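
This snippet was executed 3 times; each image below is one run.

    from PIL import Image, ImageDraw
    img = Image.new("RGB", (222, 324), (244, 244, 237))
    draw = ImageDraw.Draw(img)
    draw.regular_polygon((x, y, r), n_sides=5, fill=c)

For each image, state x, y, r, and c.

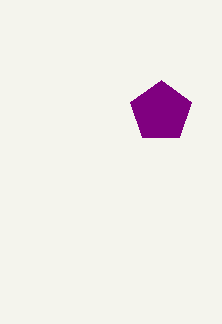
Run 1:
x = 161
y = 112
r = 32
c = 'purple'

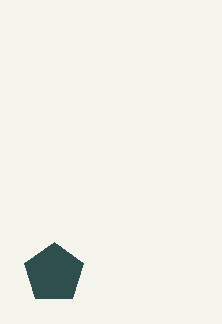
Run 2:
x = 54; y = 273; r = 31; c = 'darkslategray'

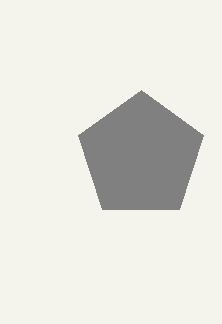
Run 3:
x = 141, y = 156, r = 66, c = 'gray'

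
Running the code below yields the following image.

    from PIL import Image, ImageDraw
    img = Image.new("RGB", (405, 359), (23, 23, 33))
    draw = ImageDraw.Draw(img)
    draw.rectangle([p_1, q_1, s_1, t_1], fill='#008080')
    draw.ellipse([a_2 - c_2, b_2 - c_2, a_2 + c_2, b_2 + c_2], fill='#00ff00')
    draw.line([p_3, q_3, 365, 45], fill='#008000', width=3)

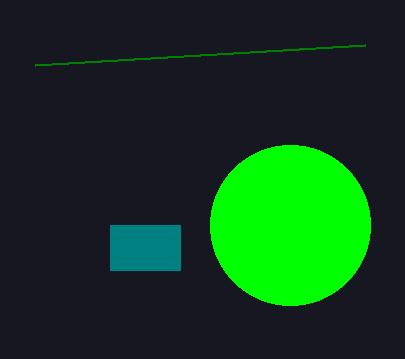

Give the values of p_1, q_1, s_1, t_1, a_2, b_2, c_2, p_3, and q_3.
p_1 = 110; q_1 = 225; s_1 = 180; t_1 = 270; a_2 = 290; b_2 = 225; c_2 = 80; p_3 = 35; q_3 = 65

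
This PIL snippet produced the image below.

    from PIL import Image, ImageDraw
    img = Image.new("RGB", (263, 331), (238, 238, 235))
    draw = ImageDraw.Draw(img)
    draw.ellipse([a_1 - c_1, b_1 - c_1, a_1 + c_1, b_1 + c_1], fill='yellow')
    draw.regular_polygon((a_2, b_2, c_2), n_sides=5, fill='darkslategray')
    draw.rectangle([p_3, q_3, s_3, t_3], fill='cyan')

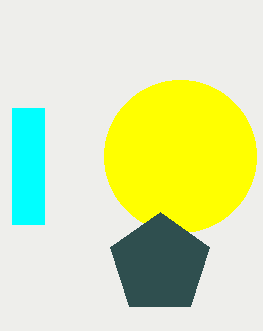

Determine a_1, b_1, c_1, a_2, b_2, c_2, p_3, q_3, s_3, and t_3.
a_1 = 180; b_1 = 156; c_1 = 76; a_2 = 160; b_2 = 264; c_2 = 52; p_3 = 12; q_3 = 108; s_3 = 44; t_3 = 224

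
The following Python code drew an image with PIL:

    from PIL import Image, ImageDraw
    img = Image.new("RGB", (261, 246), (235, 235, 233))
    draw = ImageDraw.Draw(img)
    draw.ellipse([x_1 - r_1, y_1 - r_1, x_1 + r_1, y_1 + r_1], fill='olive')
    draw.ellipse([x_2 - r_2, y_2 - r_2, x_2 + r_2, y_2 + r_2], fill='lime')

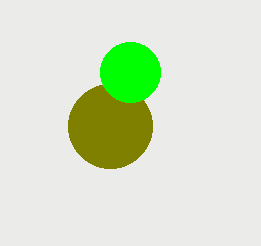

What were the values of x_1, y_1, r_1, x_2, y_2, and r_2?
x_1 = 110
y_1 = 126
r_1 = 42
x_2 = 130
y_2 = 72
r_2 = 30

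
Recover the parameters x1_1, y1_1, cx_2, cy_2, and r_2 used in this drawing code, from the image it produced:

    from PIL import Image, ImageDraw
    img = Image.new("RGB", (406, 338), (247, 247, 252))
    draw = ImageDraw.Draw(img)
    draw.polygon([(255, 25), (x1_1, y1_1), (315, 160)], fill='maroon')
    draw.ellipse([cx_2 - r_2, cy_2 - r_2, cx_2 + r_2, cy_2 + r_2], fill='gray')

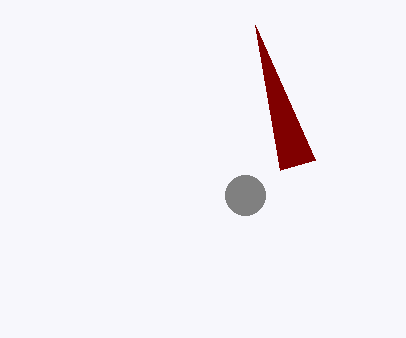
x1_1 = 280, y1_1 = 170, cx_2 = 245, cy_2 = 195, r_2 = 20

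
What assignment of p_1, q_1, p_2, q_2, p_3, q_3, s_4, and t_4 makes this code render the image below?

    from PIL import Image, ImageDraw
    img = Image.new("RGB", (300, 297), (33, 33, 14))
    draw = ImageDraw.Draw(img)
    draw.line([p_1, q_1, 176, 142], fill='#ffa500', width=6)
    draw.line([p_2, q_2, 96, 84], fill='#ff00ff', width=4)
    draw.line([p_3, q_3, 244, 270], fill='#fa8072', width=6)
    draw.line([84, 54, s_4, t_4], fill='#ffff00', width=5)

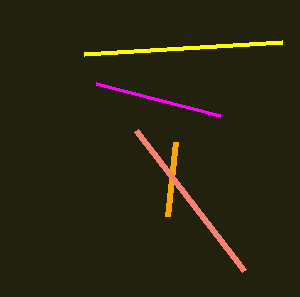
p_1 = 168, q_1 = 216, p_2 = 220, q_2 = 116, p_3 = 136, q_3 = 130, s_4 = 282, t_4 = 42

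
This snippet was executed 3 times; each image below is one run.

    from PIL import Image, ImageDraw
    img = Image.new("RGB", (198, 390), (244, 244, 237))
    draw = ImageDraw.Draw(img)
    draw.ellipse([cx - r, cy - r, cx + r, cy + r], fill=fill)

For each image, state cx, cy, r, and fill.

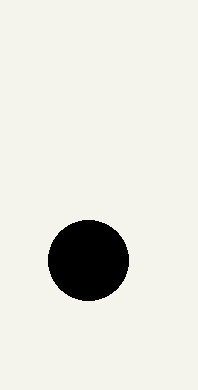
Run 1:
cx = 88
cy = 260
r = 40
fill = 'black'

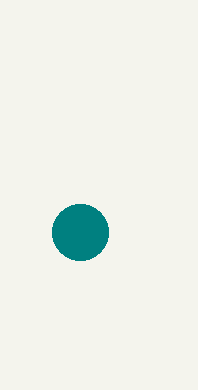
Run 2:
cx = 80, cy = 232, r = 28, fill = 'teal'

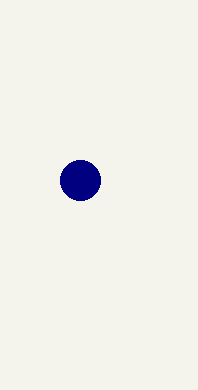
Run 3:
cx = 80; cy = 180; r = 20; fill = 'navy'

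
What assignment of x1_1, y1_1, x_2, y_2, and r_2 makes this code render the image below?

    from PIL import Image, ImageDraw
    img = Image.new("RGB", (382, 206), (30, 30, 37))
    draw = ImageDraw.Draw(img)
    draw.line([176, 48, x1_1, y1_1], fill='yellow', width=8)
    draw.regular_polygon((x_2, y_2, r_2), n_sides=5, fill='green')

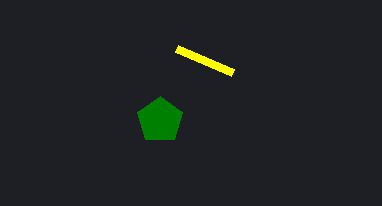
x1_1 = 232; y1_1 = 72; x_2 = 160; y_2 = 120; r_2 = 24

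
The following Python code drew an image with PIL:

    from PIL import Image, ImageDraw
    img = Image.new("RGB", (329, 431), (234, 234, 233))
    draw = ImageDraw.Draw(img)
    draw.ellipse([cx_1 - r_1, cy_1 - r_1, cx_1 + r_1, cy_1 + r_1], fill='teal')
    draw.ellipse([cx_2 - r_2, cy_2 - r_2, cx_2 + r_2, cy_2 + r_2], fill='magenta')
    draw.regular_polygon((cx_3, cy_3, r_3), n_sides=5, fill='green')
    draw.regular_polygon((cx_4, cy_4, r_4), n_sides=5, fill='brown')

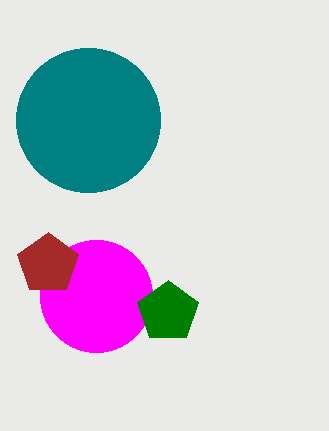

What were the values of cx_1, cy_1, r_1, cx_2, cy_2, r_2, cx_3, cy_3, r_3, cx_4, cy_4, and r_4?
cx_1 = 88
cy_1 = 120
r_1 = 72
cx_2 = 96
cy_2 = 296
r_2 = 56
cx_3 = 168
cy_3 = 312
r_3 = 32
cx_4 = 48
cy_4 = 264
r_4 = 32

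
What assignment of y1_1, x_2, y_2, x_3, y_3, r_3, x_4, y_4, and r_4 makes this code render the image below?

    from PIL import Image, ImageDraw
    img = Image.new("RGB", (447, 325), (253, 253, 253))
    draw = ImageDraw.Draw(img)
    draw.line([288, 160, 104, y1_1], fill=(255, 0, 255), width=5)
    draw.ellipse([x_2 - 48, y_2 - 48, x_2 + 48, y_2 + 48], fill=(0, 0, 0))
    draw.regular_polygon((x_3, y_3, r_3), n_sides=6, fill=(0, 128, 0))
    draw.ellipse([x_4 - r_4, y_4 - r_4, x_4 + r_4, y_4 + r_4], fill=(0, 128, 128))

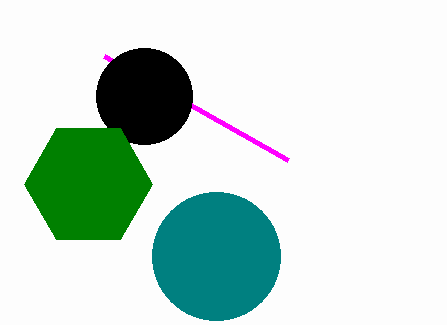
y1_1 = 56; x_2 = 144; y_2 = 96; x_3 = 88; y_3 = 184; r_3 = 64; x_4 = 216; y_4 = 256; r_4 = 64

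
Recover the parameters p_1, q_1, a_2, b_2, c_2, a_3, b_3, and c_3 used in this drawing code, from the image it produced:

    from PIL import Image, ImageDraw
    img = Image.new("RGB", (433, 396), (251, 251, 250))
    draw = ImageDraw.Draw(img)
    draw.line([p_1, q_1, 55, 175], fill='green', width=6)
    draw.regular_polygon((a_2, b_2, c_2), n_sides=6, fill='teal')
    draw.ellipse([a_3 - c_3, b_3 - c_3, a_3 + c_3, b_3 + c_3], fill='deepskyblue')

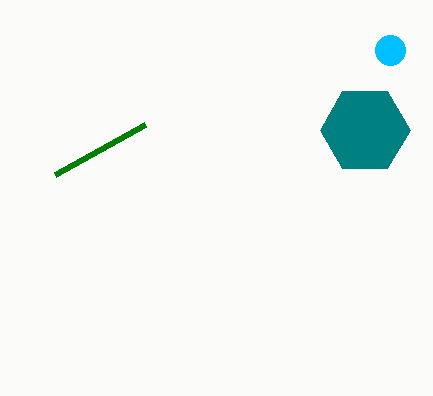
p_1 = 145
q_1 = 125
a_2 = 365
b_2 = 130
c_2 = 45
a_3 = 390
b_3 = 50
c_3 = 15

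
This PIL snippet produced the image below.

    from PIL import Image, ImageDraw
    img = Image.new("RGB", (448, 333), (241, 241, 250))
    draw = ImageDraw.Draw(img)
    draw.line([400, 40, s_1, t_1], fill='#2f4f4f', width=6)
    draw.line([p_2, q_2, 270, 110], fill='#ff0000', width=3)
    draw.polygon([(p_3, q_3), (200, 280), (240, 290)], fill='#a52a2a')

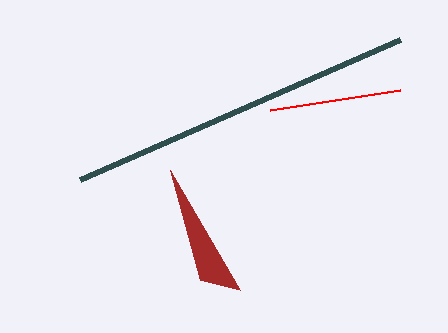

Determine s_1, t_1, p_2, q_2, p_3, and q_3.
s_1 = 80
t_1 = 180
p_2 = 400
q_2 = 90
p_3 = 170
q_3 = 170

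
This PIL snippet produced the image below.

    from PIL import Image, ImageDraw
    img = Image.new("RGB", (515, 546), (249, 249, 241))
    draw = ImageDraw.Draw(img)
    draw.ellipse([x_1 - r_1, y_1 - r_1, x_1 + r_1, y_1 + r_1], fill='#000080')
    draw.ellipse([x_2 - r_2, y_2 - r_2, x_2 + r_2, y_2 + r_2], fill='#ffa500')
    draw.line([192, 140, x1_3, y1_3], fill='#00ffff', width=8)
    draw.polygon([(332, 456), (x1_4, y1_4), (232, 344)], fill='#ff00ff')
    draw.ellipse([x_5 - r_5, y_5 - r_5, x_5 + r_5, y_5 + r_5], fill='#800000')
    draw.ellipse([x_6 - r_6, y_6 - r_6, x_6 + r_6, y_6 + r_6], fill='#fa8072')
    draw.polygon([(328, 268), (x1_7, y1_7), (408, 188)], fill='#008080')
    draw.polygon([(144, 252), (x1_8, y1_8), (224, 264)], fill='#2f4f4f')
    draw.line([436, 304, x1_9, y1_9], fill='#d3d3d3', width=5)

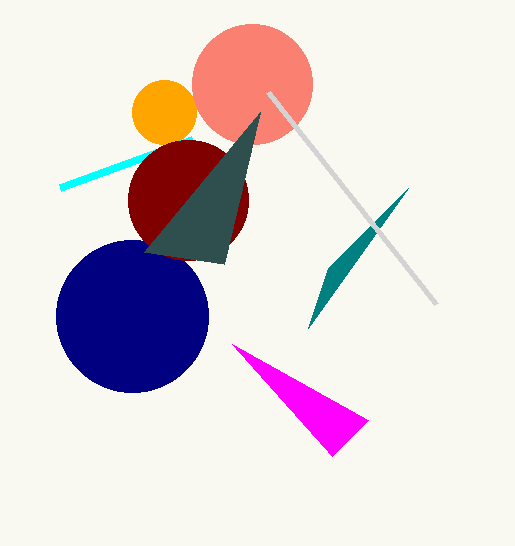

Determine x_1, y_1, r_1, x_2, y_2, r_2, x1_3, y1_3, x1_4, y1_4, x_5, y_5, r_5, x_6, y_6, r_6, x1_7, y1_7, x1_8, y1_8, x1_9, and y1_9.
x_1 = 132; y_1 = 316; r_1 = 76; x_2 = 164; y_2 = 112; r_2 = 32; x1_3 = 60; y1_3 = 188; x1_4 = 368; y1_4 = 420; x_5 = 188; y_5 = 200; r_5 = 60; x_6 = 252; y_6 = 84; r_6 = 60; x1_7 = 308; y1_7 = 328; x1_8 = 260; y1_8 = 112; x1_9 = 268; y1_9 = 92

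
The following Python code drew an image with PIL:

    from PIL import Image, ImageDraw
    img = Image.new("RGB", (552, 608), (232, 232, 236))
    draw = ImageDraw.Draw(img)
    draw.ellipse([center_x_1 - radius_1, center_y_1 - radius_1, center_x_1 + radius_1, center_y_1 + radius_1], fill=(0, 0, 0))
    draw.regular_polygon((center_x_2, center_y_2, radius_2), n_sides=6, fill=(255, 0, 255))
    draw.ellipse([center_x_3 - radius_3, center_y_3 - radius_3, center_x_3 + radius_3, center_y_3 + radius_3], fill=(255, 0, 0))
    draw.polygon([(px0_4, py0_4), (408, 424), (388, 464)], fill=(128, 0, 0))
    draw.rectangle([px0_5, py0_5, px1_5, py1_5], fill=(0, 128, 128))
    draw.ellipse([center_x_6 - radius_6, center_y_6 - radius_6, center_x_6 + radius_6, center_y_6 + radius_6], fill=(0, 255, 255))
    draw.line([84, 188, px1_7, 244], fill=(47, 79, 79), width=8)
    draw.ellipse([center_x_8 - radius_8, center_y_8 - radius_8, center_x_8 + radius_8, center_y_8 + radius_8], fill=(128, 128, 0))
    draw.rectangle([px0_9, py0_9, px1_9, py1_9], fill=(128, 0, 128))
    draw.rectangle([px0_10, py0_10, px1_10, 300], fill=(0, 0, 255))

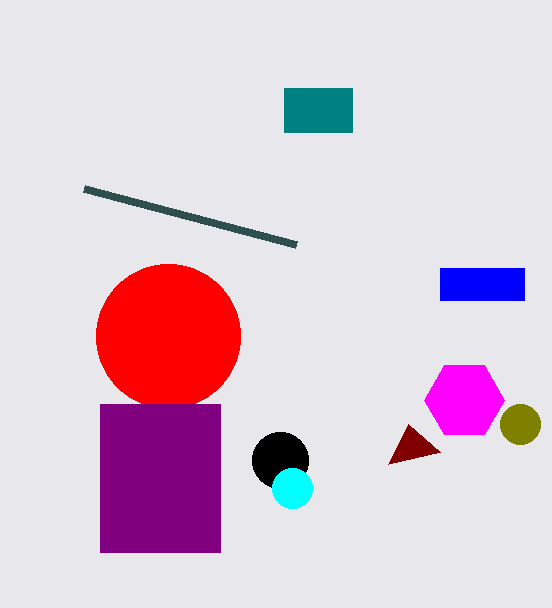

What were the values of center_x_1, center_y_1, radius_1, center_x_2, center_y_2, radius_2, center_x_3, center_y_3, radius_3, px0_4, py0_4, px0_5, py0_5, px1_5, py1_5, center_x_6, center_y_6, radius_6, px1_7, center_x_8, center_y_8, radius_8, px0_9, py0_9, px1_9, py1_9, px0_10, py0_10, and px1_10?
center_x_1 = 280; center_y_1 = 460; radius_1 = 28; center_x_2 = 464; center_y_2 = 400; radius_2 = 40; center_x_3 = 168; center_y_3 = 336; radius_3 = 72; px0_4 = 440; py0_4 = 452; px0_5 = 284; py0_5 = 88; px1_5 = 352; py1_5 = 132; center_x_6 = 292; center_y_6 = 488; radius_6 = 20; px1_7 = 296; center_x_8 = 520; center_y_8 = 424; radius_8 = 20; px0_9 = 100; py0_9 = 404; px1_9 = 220; py1_9 = 552; px0_10 = 440; py0_10 = 268; px1_10 = 524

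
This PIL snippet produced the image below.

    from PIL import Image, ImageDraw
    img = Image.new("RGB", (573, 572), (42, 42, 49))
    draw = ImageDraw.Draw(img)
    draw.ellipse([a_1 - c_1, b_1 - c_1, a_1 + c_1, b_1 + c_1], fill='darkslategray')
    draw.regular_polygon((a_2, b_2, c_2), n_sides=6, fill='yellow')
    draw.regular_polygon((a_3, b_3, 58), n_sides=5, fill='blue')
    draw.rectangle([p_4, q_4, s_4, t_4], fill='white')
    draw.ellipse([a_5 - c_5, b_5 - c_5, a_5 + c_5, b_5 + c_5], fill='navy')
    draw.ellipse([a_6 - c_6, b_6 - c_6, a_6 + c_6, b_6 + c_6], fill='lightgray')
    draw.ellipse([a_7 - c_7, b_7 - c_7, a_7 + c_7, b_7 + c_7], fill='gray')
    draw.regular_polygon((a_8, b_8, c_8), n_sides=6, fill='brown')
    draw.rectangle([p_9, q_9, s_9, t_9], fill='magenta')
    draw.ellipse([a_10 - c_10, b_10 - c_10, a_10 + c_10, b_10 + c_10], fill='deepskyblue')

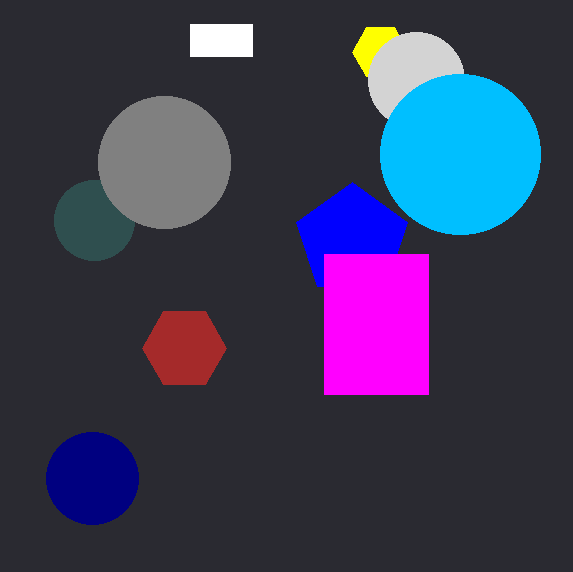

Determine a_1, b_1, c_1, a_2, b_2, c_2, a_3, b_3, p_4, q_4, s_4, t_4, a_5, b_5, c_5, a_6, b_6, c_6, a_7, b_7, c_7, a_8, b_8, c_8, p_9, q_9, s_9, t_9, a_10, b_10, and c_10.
a_1 = 94, b_1 = 220, c_1 = 40, a_2 = 380, b_2 = 52, c_2 = 28, a_3 = 352, b_3 = 240, p_4 = 190, q_4 = 24, s_4 = 252, t_4 = 56, a_5 = 92, b_5 = 478, c_5 = 46, a_6 = 416, b_6 = 80, c_6 = 48, a_7 = 164, b_7 = 162, c_7 = 66, a_8 = 184, b_8 = 348, c_8 = 42, p_9 = 324, q_9 = 254, s_9 = 428, t_9 = 394, a_10 = 460, b_10 = 154, c_10 = 80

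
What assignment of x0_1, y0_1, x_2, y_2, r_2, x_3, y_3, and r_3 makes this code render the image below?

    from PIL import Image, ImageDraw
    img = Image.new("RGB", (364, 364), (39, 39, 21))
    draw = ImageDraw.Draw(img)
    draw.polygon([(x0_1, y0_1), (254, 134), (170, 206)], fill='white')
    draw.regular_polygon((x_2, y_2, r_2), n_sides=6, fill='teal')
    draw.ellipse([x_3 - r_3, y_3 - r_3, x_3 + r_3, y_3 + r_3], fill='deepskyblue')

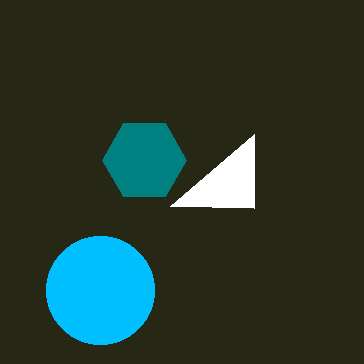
x0_1 = 254
y0_1 = 208
x_2 = 144
y_2 = 160
r_2 = 42
x_3 = 100
y_3 = 290
r_3 = 54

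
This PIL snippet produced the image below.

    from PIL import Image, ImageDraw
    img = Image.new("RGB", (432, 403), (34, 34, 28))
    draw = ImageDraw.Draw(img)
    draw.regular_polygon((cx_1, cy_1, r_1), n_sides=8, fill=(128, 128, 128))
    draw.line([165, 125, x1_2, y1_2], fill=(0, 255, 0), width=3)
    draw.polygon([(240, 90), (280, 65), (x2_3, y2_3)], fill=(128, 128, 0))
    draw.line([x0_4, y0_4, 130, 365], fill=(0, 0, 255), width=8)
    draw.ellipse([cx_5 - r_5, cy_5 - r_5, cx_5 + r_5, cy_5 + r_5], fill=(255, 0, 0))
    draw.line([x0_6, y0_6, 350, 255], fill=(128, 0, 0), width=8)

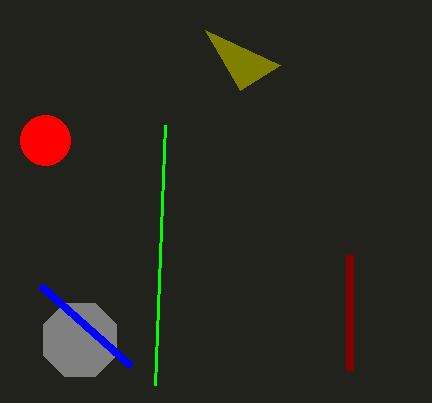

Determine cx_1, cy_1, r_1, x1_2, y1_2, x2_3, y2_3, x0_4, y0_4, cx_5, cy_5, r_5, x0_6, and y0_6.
cx_1 = 80; cy_1 = 340; r_1 = 40; x1_2 = 155; y1_2 = 385; x2_3 = 205; y2_3 = 30; x0_4 = 40; y0_4 = 285; cx_5 = 45; cy_5 = 140; r_5 = 25; x0_6 = 350; y0_6 = 370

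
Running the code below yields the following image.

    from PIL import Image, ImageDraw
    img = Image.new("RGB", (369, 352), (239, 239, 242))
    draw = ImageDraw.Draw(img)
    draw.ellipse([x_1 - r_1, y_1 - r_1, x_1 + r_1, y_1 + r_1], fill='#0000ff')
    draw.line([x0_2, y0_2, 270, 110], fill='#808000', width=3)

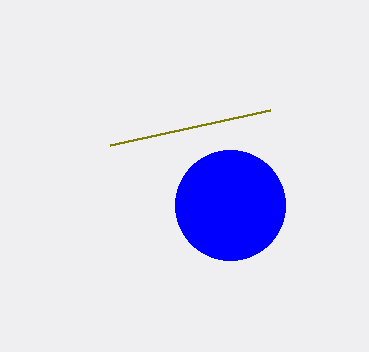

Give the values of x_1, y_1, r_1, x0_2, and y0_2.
x_1 = 230
y_1 = 205
r_1 = 55
x0_2 = 110
y0_2 = 145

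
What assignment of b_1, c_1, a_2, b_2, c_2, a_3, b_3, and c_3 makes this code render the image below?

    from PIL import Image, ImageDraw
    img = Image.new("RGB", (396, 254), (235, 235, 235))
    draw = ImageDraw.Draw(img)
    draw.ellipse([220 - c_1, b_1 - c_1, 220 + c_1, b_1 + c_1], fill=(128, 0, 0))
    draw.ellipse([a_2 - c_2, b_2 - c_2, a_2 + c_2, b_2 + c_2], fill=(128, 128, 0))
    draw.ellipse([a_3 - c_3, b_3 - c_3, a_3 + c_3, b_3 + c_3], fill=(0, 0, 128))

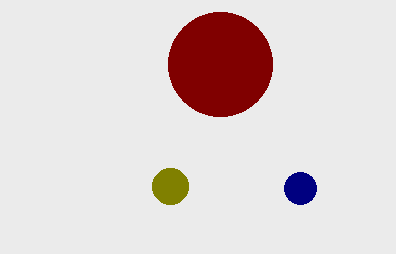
b_1 = 64, c_1 = 52, a_2 = 170, b_2 = 186, c_2 = 18, a_3 = 300, b_3 = 188, c_3 = 16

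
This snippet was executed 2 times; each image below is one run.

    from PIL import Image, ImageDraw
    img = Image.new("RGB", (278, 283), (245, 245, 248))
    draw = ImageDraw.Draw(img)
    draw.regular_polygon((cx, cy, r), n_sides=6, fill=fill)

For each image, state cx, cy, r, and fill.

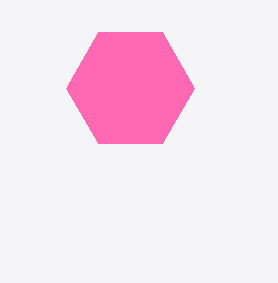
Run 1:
cx = 130, cy = 88, r = 64, fill = 'hotpink'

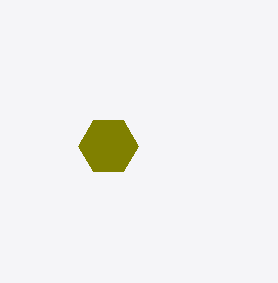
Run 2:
cx = 108; cy = 146; r = 30; fill = 'olive'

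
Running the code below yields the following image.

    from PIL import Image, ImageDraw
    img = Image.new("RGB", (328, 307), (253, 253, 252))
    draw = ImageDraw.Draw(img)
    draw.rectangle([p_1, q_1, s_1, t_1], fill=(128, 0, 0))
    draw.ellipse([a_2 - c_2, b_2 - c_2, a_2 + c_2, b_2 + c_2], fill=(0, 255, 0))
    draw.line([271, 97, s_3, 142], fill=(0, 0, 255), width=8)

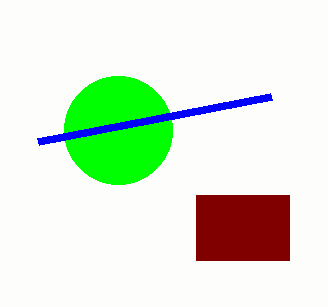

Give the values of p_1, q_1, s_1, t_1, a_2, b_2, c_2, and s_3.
p_1 = 196
q_1 = 195
s_1 = 289
t_1 = 260
a_2 = 118
b_2 = 130
c_2 = 54
s_3 = 38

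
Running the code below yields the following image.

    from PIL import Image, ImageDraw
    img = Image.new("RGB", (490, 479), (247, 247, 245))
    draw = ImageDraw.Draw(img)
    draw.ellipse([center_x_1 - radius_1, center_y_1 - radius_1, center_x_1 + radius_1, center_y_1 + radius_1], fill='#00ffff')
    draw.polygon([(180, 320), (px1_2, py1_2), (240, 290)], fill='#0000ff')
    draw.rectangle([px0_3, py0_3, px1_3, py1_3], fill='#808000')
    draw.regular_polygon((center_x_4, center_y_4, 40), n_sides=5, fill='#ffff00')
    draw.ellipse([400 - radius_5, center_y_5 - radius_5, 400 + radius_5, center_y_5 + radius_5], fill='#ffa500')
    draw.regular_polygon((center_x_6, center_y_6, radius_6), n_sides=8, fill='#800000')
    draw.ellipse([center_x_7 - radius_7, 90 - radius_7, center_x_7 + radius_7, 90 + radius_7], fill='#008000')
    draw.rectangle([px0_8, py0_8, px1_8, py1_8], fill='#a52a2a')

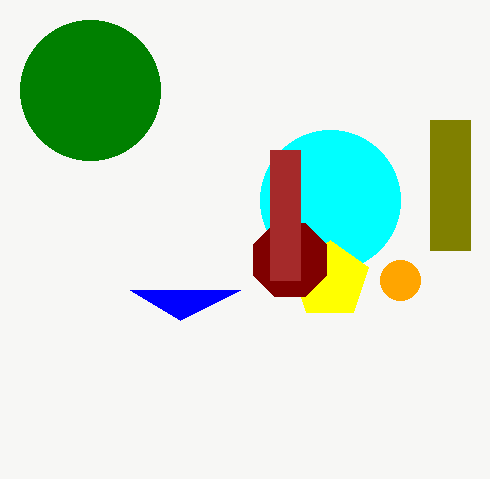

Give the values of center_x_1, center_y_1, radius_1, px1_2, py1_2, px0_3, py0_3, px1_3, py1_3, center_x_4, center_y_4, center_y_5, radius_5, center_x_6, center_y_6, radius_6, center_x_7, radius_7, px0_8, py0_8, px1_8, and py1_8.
center_x_1 = 330; center_y_1 = 200; radius_1 = 70; px1_2 = 130; py1_2 = 290; px0_3 = 430; py0_3 = 120; px1_3 = 470; py1_3 = 250; center_x_4 = 330; center_y_4 = 280; center_y_5 = 280; radius_5 = 20; center_x_6 = 290; center_y_6 = 260; radius_6 = 40; center_x_7 = 90; radius_7 = 70; px0_8 = 270; py0_8 = 150; px1_8 = 300; py1_8 = 280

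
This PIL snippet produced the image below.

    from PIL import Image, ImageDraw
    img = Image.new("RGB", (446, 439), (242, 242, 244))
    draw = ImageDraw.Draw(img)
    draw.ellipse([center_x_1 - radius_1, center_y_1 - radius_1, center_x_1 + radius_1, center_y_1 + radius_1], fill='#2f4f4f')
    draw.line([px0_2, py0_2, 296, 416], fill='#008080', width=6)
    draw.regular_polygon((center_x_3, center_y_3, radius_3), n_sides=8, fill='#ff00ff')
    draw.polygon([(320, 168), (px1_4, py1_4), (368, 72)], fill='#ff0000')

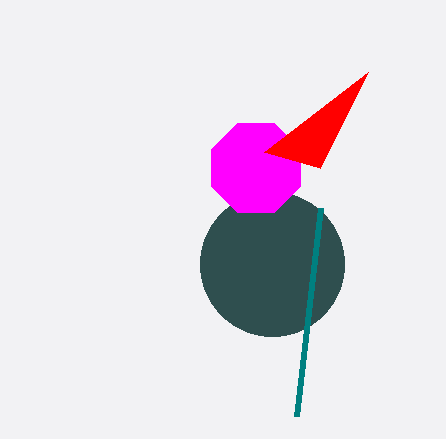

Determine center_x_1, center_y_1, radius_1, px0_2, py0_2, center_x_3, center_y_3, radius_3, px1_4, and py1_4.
center_x_1 = 272
center_y_1 = 264
radius_1 = 72
px0_2 = 320
py0_2 = 208
center_x_3 = 256
center_y_3 = 168
radius_3 = 48
px1_4 = 264
py1_4 = 152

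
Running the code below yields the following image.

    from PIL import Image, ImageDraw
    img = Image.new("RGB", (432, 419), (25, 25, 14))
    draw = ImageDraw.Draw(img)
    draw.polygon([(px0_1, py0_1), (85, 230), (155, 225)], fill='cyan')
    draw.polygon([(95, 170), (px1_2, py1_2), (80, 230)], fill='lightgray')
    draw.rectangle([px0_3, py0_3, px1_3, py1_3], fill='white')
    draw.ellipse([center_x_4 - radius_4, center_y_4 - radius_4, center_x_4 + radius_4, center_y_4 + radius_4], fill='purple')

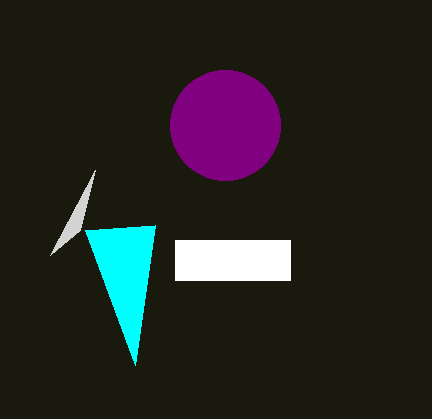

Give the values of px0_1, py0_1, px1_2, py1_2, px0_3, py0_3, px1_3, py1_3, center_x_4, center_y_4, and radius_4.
px0_1 = 135, py0_1 = 365, px1_2 = 50, py1_2 = 255, px0_3 = 175, py0_3 = 240, px1_3 = 290, py1_3 = 280, center_x_4 = 225, center_y_4 = 125, radius_4 = 55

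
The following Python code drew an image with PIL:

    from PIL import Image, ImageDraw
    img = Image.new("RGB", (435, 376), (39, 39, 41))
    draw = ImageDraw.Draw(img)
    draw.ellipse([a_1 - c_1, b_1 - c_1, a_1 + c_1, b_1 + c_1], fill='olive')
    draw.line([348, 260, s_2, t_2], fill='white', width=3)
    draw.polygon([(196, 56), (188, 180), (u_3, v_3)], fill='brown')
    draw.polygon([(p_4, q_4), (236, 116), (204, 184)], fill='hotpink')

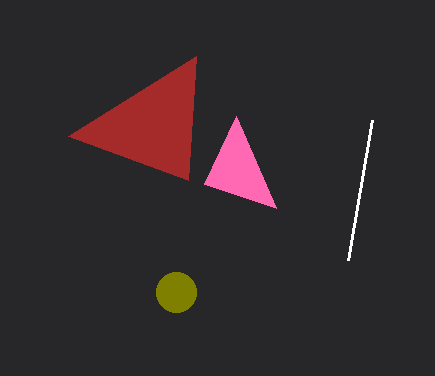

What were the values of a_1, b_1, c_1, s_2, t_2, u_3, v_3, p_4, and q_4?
a_1 = 176; b_1 = 292; c_1 = 20; s_2 = 372; t_2 = 120; u_3 = 68; v_3 = 136; p_4 = 276; q_4 = 208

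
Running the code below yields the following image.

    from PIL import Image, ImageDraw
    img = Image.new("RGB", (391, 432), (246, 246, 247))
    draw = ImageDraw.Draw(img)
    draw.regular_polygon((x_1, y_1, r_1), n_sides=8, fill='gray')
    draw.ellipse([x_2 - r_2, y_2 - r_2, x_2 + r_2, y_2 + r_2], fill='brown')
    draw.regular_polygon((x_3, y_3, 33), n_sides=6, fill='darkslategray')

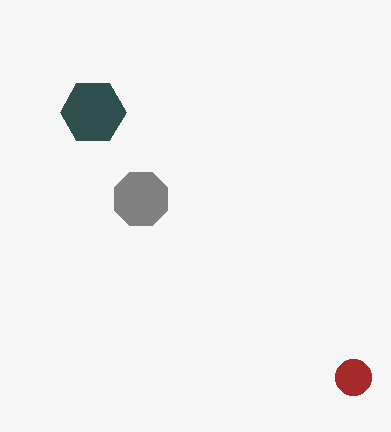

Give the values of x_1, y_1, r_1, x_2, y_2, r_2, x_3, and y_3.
x_1 = 141; y_1 = 199; r_1 = 29; x_2 = 353; y_2 = 377; r_2 = 18; x_3 = 93; y_3 = 112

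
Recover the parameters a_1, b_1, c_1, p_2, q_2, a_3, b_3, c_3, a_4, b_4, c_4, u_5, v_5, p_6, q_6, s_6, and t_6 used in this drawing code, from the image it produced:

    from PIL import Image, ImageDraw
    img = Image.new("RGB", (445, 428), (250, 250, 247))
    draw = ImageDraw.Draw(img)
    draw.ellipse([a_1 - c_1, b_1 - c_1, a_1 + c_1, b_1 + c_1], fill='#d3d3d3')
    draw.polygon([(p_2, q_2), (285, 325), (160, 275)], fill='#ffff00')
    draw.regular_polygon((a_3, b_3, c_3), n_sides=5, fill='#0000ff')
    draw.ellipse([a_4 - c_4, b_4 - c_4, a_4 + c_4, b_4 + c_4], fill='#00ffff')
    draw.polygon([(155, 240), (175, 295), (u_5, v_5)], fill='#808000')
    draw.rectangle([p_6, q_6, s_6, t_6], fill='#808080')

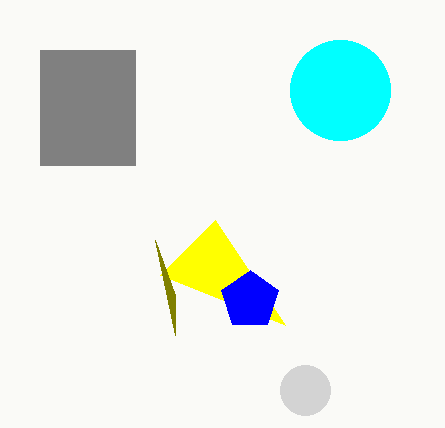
a_1 = 305
b_1 = 390
c_1 = 25
p_2 = 215
q_2 = 220
a_3 = 250
b_3 = 300
c_3 = 30
a_4 = 340
b_4 = 90
c_4 = 50
u_5 = 175
v_5 = 335
p_6 = 40
q_6 = 50
s_6 = 135
t_6 = 165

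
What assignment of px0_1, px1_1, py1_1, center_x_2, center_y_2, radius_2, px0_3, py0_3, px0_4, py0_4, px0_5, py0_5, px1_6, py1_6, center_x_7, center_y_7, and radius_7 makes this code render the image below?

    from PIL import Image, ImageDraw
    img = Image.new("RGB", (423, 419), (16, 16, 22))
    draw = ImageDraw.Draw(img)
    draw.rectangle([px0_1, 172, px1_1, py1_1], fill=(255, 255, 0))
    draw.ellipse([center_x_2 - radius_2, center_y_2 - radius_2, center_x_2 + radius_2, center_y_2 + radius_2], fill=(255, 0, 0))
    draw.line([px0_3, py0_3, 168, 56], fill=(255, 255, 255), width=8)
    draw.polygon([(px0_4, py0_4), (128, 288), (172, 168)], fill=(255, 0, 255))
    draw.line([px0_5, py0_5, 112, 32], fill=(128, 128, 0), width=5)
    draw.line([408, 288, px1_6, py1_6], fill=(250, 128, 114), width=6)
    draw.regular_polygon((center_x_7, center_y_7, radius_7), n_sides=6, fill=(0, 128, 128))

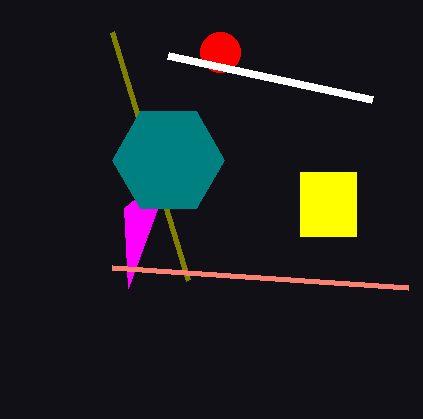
px0_1 = 300; px1_1 = 356; py1_1 = 236; center_x_2 = 220; center_y_2 = 52; radius_2 = 20; px0_3 = 372; py0_3 = 100; px0_4 = 124; py0_4 = 208; px0_5 = 188; py0_5 = 280; px1_6 = 112; py1_6 = 268; center_x_7 = 168; center_y_7 = 160; radius_7 = 56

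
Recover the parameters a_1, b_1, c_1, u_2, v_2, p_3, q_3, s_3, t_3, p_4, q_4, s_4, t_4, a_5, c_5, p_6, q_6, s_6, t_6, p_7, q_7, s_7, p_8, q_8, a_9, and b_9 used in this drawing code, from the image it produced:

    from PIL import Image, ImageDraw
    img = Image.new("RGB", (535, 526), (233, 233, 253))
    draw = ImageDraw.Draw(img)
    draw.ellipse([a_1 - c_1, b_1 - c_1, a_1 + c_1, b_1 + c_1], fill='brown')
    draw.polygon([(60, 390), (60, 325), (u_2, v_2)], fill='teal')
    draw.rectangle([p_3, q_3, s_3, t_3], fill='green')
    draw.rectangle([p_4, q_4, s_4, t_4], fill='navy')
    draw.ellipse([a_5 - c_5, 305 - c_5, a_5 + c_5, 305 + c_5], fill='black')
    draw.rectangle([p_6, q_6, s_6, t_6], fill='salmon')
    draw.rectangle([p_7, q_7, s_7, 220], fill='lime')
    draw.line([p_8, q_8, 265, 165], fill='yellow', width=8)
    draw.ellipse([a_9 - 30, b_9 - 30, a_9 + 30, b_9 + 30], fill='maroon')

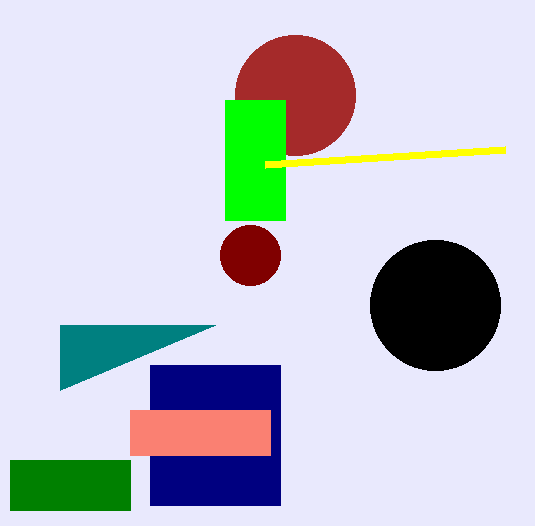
a_1 = 295, b_1 = 95, c_1 = 60, u_2 = 215, v_2 = 325, p_3 = 10, q_3 = 460, s_3 = 130, t_3 = 510, p_4 = 150, q_4 = 365, s_4 = 280, t_4 = 505, a_5 = 435, c_5 = 65, p_6 = 130, q_6 = 410, s_6 = 270, t_6 = 455, p_7 = 225, q_7 = 100, s_7 = 285, p_8 = 505, q_8 = 150, a_9 = 250, b_9 = 255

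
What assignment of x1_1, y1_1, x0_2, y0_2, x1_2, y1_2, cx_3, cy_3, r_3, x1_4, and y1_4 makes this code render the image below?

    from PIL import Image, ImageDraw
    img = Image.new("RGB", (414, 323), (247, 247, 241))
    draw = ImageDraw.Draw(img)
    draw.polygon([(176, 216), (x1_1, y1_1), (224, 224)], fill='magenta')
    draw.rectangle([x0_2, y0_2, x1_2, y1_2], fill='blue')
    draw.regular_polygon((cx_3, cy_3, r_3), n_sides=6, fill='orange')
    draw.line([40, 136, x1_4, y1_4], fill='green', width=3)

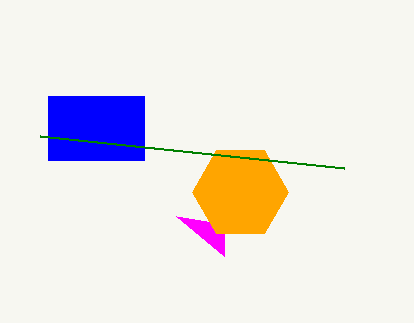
x1_1 = 224; y1_1 = 256; x0_2 = 48; y0_2 = 96; x1_2 = 144; y1_2 = 160; cx_3 = 240; cy_3 = 192; r_3 = 48; x1_4 = 344; y1_4 = 168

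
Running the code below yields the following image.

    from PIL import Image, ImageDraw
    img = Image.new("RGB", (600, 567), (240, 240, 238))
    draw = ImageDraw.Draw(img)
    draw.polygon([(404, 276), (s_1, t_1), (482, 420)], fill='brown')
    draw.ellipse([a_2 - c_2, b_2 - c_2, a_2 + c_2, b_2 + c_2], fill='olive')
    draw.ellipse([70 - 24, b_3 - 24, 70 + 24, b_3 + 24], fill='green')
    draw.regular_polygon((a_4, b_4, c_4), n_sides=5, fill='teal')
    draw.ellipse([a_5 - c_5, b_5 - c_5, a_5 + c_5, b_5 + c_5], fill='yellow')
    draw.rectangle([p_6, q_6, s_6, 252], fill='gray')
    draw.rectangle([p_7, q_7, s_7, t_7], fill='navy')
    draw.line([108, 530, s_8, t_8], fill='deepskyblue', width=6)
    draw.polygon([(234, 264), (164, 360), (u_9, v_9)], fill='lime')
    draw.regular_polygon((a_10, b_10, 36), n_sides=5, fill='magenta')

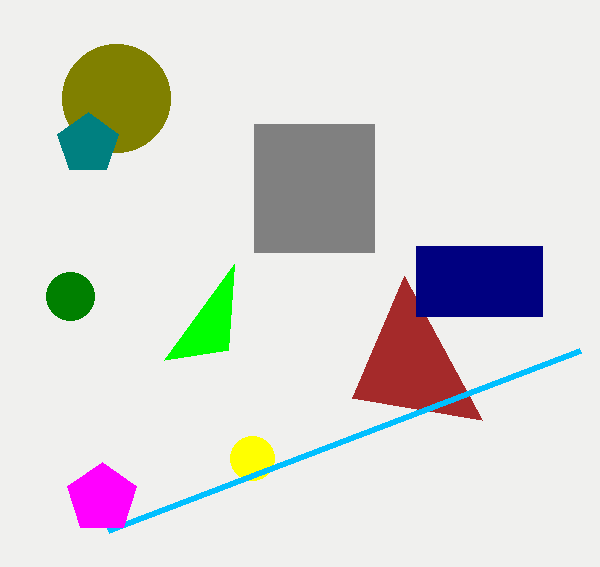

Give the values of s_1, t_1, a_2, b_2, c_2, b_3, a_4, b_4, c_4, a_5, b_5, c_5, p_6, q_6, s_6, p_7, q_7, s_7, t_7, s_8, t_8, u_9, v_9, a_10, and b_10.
s_1 = 352; t_1 = 398; a_2 = 116; b_2 = 98; c_2 = 54; b_3 = 296; a_4 = 88; b_4 = 144; c_4 = 32; a_5 = 252; b_5 = 458; c_5 = 22; p_6 = 254; q_6 = 124; s_6 = 374; p_7 = 416; q_7 = 246; s_7 = 542; t_7 = 316; s_8 = 580; t_8 = 350; u_9 = 228; v_9 = 350; a_10 = 102; b_10 = 498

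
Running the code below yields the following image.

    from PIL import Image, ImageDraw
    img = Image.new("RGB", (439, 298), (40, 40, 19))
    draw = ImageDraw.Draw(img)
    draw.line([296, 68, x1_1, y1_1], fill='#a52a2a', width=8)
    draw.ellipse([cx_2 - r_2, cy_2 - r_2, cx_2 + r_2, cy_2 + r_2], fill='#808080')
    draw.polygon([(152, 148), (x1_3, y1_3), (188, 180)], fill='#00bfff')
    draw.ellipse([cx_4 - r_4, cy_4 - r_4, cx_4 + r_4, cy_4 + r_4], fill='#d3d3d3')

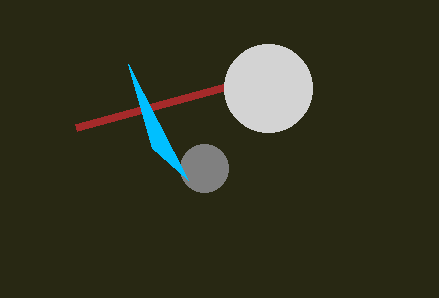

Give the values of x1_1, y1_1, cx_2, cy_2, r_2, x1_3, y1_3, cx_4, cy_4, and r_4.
x1_1 = 76, y1_1 = 128, cx_2 = 204, cy_2 = 168, r_2 = 24, x1_3 = 128, y1_3 = 64, cx_4 = 268, cy_4 = 88, r_4 = 44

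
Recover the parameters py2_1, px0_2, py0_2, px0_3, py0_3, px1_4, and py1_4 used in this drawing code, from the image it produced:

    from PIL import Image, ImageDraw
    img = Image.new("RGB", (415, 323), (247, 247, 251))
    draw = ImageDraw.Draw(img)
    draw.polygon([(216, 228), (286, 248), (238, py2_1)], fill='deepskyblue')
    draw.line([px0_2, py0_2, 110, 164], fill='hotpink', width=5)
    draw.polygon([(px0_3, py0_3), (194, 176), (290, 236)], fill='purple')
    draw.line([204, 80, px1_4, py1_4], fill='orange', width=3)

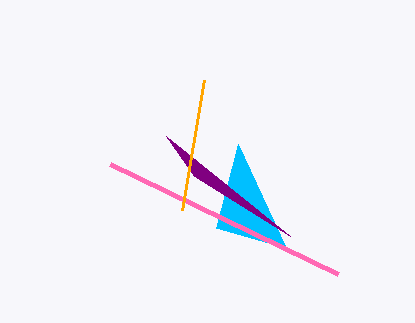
py2_1 = 144, px0_2 = 338, py0_2 = 274, px0_3 = 166, py0_3 = 136, px1_4 = 182, py1_4 = 210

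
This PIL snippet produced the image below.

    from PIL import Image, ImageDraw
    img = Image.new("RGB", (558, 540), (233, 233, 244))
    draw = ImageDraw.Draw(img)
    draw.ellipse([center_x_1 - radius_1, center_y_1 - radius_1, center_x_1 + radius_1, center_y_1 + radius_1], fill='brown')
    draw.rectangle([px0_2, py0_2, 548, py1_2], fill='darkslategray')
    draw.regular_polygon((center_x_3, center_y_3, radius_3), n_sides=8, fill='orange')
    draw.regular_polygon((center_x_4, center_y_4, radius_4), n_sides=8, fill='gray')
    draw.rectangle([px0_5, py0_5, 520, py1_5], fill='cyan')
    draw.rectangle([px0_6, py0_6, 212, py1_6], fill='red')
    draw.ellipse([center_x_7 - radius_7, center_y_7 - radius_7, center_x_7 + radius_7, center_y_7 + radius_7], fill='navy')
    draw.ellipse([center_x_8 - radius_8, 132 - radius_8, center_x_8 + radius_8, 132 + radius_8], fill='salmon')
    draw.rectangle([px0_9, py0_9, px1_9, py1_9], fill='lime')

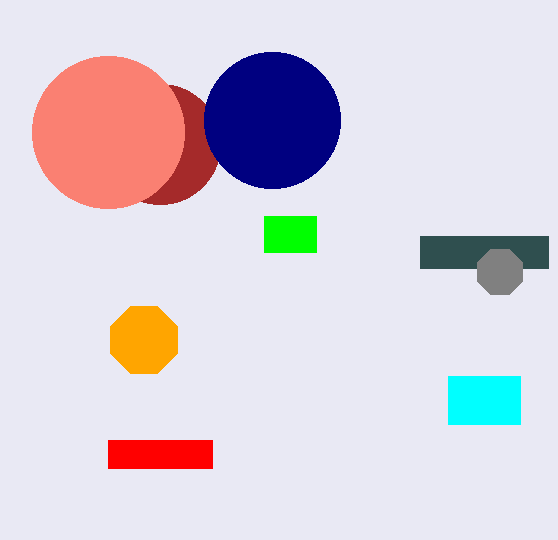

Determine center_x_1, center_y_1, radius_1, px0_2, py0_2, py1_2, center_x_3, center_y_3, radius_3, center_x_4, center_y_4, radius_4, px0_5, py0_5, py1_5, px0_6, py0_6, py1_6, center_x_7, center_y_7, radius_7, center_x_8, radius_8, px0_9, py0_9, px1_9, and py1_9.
center_x_1 = 160; center_y_1 = 144; radius_1 = 60; px0_2 = 420; py0_2 = 236; py1_2 = 268; center_x_3 = 144; center_y_3 = 340; radius_3 = 36; center_x_4 = 500; center_y_4 = 272; radius_4 = 24; px0_5 = 448; py0_5 = 376; py1_5 = 424; px0_6 = 108; py0_6 = 440; py1_6 = 468; center_x_7 = 272; center_y_7 = 120; radius_7 = 68; center_x_8 = 108; radius_8 = 76; px0_9 = 264; py0_9 = 216; px1_9 = 316; py1_9 = 252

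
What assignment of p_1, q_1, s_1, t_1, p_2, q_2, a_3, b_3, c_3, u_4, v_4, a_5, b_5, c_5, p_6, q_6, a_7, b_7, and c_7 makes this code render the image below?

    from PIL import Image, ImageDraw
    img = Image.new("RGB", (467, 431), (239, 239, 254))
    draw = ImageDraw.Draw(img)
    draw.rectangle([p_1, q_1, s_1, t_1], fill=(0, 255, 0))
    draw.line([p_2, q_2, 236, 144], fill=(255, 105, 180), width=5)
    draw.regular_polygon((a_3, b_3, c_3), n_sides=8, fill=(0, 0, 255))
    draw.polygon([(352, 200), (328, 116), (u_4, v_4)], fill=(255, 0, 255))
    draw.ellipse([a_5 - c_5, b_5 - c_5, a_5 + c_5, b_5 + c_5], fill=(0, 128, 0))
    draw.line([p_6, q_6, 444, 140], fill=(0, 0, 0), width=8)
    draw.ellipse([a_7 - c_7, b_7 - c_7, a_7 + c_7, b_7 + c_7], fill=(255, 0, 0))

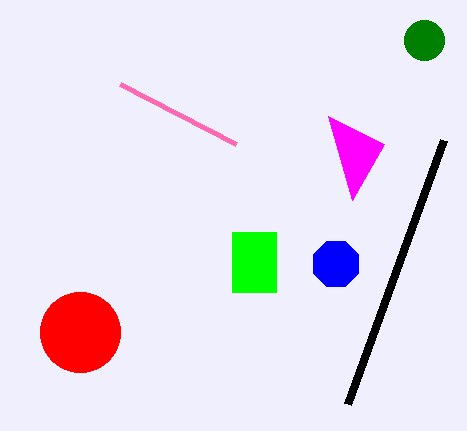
p_1 = 232
q_1 = 232
s_1 = 276
t_1 = 292
p_2 = 120
q_2 = 84
a_3 = 336
b_3 = 264
c_3 = 24
u_4 = 384
v_4 = 144
a_5 = 424
b_5 = 40
c_5 = 20
p_6 = 348
q_6 = 404
a_7 = 80
b_7 = 332
c_7 = 40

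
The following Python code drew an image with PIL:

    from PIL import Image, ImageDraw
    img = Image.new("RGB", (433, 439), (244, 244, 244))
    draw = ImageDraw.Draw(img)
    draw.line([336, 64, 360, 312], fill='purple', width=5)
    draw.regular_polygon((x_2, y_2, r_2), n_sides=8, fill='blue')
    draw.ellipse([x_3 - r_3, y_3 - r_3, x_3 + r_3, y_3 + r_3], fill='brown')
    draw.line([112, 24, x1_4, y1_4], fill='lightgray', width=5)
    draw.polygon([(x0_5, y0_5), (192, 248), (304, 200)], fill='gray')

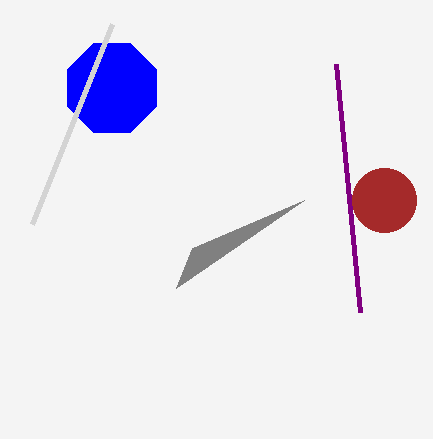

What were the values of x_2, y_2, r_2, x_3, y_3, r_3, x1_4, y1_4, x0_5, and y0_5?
x_2 = 112; y_2 = 88; r_2 = 48; x_3 = 384; y_3 = 200; r_3 = 32; x1_4 = 32; y1_4 = 224; x0_5 = 176; y0_5 = 288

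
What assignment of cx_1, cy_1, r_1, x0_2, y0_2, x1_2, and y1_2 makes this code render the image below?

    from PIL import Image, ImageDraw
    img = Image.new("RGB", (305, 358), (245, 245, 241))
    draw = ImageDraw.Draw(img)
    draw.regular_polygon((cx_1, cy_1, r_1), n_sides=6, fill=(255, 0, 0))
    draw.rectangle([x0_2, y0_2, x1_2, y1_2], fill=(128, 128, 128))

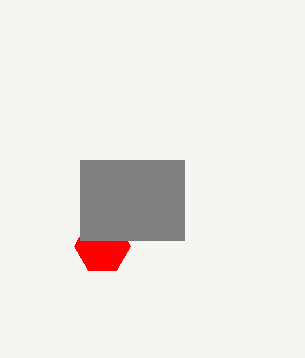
cx_1 = 102, cy_1 = 246, r_1 = 28, x0_2 = 80, y0_2 = 160, x1_2 = 184, y1_2 = 240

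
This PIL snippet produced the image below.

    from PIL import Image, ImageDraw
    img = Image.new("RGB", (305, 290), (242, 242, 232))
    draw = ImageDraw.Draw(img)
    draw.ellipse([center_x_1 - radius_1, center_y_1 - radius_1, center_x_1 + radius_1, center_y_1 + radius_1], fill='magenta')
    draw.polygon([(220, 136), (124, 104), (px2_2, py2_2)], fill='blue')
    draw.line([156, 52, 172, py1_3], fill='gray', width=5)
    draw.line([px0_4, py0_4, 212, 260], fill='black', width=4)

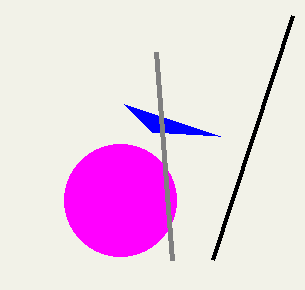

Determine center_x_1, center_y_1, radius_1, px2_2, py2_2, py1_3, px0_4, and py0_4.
center_x_1 = 120; center_y_1 = 200; radius_1 = 56; px2_2 = 152; py2_2 = 132; py1_3 = 260; px0_4 = 292; py0_4 = 16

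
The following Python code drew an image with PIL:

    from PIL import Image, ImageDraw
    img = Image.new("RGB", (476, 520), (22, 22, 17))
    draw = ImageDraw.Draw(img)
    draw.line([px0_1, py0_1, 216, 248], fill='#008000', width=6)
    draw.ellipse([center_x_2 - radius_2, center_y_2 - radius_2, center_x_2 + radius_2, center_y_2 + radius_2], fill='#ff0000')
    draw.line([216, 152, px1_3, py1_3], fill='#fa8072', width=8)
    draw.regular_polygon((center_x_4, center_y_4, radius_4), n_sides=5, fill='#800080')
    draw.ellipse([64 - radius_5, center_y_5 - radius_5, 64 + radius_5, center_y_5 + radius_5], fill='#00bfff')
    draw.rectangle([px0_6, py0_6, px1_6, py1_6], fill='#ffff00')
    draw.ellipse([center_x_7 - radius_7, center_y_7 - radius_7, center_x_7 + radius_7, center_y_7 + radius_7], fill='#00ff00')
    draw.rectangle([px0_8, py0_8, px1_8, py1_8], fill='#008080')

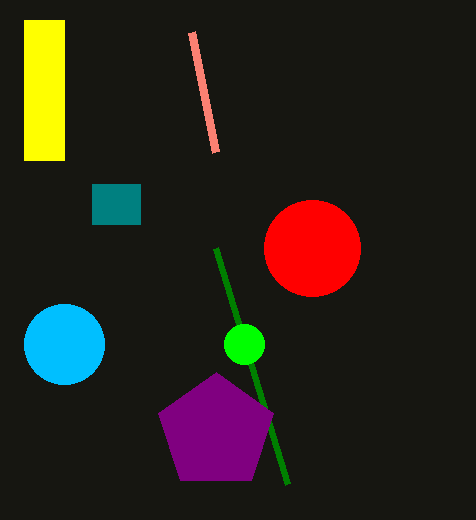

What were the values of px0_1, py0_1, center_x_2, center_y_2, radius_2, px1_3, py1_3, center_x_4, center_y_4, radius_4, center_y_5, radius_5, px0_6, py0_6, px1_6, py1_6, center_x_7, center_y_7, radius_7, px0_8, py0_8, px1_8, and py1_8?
px0_1 = 288, py0_1 = 484, center_x_2 = 312, center_y_2 = 248, radius_2 = 48, px1_3 = 192, py1_3 = 32, center_x_4 = 216, center_y_4 = 432, radius_4 = 60, center_y_5 = 344, radius_5 = 40, px0_6 = 24, py0_6 = 20, px1_6 = 64, py1_6 = 160, center_x_7 = 244, center_y_7 = 344, radius_7 = 20, px0_8 = 92, py0_8 = 184, px1_8 = 140, py1_8 = 224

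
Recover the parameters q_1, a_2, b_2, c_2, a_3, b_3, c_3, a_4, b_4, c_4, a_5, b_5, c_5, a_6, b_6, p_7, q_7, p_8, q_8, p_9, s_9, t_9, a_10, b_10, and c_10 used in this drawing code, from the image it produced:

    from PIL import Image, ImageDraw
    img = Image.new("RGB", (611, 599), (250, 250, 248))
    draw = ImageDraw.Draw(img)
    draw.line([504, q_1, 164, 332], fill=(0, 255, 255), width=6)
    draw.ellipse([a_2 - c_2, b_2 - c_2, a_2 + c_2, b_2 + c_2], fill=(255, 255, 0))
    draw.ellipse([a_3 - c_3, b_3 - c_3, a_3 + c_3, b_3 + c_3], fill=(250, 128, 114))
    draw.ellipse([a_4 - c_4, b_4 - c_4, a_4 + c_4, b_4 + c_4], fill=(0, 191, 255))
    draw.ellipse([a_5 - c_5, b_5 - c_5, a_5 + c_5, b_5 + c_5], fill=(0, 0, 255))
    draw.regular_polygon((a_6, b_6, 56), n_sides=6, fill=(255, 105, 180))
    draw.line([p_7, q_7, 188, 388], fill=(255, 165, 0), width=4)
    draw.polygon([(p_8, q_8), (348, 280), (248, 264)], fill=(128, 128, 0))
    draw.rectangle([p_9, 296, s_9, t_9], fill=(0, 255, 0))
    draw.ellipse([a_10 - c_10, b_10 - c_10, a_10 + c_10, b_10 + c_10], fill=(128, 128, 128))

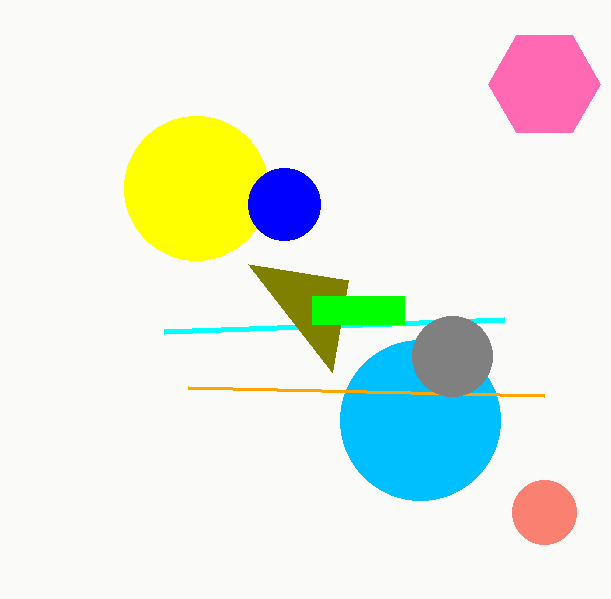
q_1 = 320, a_2 = 196, b_2 = 188, c_2 = 72, a_3 = 544, b_3 = 512, c_3 = 32, a_4 = 420, b_4 = 420, c_4 = 80, a_5 = 284, b_5 = 204, c_5 = 36, a_6 = 544, b_6 = 84, p_7 = 544, q_7 = 396, p_8 = 332, q_8 = 372, p_9 = 312, s_9 = 404, t_9 = 324, a_10 = 452, b_10 = 356, c_10 = 40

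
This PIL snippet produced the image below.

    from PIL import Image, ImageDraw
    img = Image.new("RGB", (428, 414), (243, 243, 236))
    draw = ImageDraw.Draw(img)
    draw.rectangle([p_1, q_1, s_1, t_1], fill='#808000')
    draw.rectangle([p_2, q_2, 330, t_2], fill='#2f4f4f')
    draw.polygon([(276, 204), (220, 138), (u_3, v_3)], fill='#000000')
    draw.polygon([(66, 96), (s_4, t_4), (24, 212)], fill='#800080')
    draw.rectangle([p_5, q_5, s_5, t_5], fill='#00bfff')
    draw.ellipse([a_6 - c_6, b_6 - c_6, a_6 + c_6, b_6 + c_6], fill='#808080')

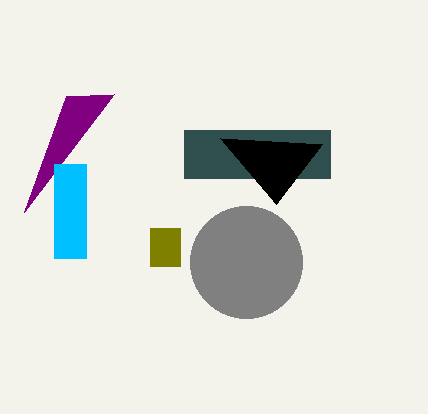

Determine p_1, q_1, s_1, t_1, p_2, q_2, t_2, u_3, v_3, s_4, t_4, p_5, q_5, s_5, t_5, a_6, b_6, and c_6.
p_1 = 150
q_1 = 228
s_1 = 180
t_1 = 266
p_2 = 184
q_2 = 130
t_2 = 178
u_3 = 322
v_3 = 144
s_4 = 114
t_4 = 94
p_5 = 54
q_5 = 164
s_5 = 86
t_5 = 258
a_6 = 246
b_6 = 262
c_6 = 56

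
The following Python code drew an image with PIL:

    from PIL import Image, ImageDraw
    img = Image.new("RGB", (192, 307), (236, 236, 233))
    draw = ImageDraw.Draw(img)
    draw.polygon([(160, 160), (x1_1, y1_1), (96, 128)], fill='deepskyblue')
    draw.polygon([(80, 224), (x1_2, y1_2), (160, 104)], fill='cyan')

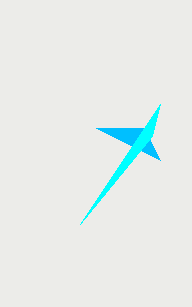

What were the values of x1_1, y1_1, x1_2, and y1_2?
x1_1 = 144; y1_1 = 128; x1_2 = 152; y1_2 = 136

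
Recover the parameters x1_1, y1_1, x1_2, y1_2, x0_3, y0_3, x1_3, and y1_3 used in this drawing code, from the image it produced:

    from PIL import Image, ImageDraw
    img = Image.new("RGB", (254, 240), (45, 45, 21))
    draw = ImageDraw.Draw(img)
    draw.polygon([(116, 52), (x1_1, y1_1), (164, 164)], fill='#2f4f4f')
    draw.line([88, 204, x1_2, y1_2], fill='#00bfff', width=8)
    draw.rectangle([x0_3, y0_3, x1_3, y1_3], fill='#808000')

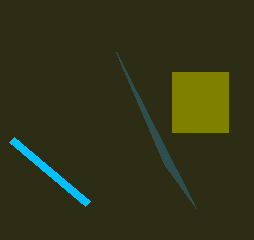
x1_1 = 196, y1_1 = 208, x1_2 = 12, y1_2 = 140, x0_3 = 172, y0_3 = 72, x1_3 = 228, y1_3 = 132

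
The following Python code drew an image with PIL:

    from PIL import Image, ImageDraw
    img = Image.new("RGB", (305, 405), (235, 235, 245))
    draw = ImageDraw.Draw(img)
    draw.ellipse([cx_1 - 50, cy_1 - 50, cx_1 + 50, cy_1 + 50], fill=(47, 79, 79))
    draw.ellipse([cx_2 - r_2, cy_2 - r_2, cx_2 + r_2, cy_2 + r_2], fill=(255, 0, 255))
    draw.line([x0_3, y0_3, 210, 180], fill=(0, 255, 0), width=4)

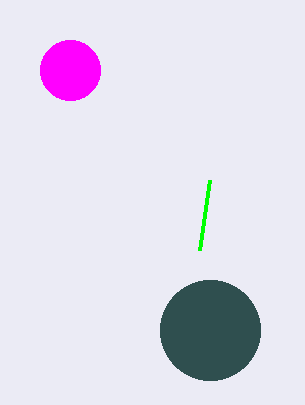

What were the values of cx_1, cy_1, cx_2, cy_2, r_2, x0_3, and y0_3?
cx_1 = 210, cy_1 = 330, cx_2 = 70, cy_2 = 70, r_2 = 30, x0_3 = 200, y0_3 = 250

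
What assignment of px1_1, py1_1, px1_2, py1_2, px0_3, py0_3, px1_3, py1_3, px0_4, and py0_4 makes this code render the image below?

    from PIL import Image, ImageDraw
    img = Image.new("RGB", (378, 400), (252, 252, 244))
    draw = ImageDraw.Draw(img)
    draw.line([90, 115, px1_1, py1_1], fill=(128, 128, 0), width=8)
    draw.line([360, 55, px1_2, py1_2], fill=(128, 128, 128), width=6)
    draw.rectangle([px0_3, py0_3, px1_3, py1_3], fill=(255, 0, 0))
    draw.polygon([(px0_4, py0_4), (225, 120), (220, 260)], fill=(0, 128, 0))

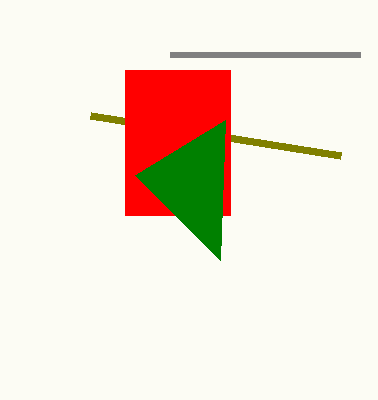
px1_1 = 340, py1_1 = 155, px1_2 = 170, py1_2 = 55, px0_3 = 125, py0_3 = 70, px1_3 = 230, py1_3 = 215, px0_4 = 135, py0_4 = 175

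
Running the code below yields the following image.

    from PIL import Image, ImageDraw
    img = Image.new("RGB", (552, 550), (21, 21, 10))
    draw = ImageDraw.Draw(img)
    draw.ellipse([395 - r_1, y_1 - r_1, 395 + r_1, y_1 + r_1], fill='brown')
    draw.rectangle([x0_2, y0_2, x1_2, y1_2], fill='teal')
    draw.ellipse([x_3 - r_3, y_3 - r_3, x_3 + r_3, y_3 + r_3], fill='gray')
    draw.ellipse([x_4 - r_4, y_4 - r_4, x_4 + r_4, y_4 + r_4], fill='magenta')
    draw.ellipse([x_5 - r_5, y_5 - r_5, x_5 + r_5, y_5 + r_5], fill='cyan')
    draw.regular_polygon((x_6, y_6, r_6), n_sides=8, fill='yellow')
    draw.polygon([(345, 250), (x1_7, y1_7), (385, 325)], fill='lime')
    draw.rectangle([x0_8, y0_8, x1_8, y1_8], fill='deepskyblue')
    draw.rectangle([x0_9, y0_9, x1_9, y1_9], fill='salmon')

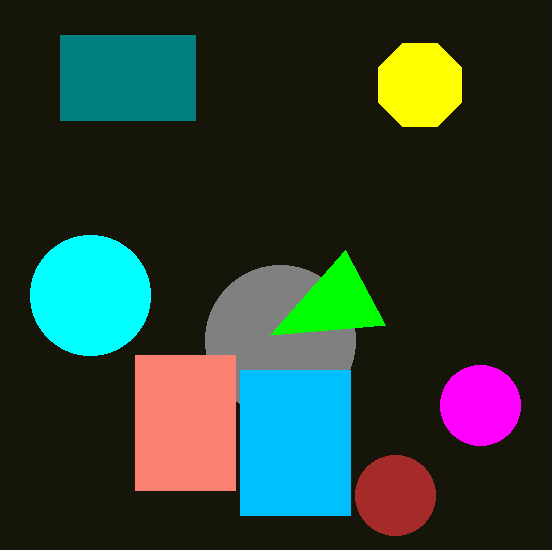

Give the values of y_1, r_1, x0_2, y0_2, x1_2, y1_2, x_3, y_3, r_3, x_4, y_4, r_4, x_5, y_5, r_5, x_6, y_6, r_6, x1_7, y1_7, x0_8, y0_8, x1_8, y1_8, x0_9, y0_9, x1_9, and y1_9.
y_1 = 495, r_1 = 40, x0_2 = 60, y0_2 = 35, x1_2 = 195, y1_2 = 120, x_3 = 280, y_3 = 340, r_3 = 75, x_4 = 480, y_4 = 405, r_4 = 40, x_5 = 90, y_5 = 295, r_5 = 60, x_6 = 420, y_6 = 85, r_6 = 45, x1_7 = 270, y1_7 = 335, x0_8 = 240, y0_8 = 370, x1_8 = 350, y1_8 = 515, x0_9 = 135, y0_9 = 355, x1_9 = 235, y1_9 = 490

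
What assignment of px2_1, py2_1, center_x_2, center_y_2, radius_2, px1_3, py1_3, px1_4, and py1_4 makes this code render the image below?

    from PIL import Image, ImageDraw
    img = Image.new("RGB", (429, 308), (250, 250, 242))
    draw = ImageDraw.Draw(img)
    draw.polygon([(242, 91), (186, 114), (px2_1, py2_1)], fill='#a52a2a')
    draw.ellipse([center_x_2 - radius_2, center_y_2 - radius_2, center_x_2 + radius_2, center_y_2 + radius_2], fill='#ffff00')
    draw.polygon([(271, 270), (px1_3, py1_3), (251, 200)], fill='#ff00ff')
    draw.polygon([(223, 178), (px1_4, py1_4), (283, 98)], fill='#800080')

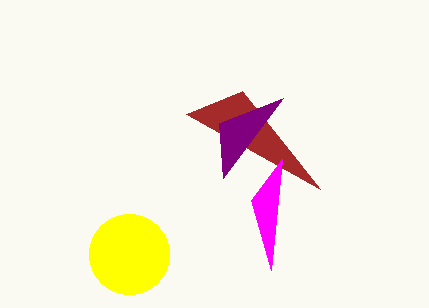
px2_1 = 320
py2_1 = 189
center_x_2 = 129
center_y_2 = 254
radius_2 = 40
px1_3 = 282
py1_3 = 159
px1_4 = 219
py1_4 = 123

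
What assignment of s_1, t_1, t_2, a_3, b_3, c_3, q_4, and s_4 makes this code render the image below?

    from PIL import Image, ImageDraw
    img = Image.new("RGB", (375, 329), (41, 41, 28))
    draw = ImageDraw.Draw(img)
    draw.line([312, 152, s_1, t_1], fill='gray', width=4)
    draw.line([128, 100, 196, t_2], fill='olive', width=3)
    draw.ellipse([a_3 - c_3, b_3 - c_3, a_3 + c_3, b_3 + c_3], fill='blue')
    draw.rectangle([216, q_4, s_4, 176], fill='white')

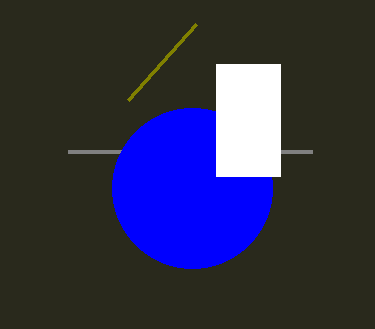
s_1 = 68; t_1 = 152; t_2 = 24; a_3 = 192; b_3 = 188; c_3 = 80; q_4 = 64; s_4 = 280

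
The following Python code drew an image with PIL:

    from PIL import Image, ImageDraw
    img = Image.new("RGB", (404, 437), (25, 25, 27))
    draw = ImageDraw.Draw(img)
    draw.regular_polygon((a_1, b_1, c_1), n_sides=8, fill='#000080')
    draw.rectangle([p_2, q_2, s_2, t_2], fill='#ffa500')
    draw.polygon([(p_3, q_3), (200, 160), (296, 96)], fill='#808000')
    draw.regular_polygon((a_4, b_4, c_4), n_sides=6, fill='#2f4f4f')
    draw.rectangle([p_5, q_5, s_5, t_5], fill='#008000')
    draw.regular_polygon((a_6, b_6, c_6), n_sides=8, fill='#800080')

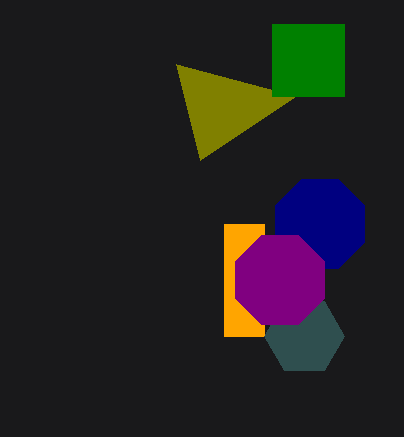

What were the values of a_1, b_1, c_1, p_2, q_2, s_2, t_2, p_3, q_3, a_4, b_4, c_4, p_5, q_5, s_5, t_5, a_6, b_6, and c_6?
a_1 = 320, b_1 = 224, c_1 = 48, p_2 = 224, q_2 = 224, s_2 = 264, t_2 = 336, p_3 = 176, q_3 = 64, a_4 = 304, b_4 = 336, c_4 = 40, p_5 = 272, q_5 = 24, s_5 = 344, t_5 = 96, a_6 = 280, b_6 = 280, c_6 = 48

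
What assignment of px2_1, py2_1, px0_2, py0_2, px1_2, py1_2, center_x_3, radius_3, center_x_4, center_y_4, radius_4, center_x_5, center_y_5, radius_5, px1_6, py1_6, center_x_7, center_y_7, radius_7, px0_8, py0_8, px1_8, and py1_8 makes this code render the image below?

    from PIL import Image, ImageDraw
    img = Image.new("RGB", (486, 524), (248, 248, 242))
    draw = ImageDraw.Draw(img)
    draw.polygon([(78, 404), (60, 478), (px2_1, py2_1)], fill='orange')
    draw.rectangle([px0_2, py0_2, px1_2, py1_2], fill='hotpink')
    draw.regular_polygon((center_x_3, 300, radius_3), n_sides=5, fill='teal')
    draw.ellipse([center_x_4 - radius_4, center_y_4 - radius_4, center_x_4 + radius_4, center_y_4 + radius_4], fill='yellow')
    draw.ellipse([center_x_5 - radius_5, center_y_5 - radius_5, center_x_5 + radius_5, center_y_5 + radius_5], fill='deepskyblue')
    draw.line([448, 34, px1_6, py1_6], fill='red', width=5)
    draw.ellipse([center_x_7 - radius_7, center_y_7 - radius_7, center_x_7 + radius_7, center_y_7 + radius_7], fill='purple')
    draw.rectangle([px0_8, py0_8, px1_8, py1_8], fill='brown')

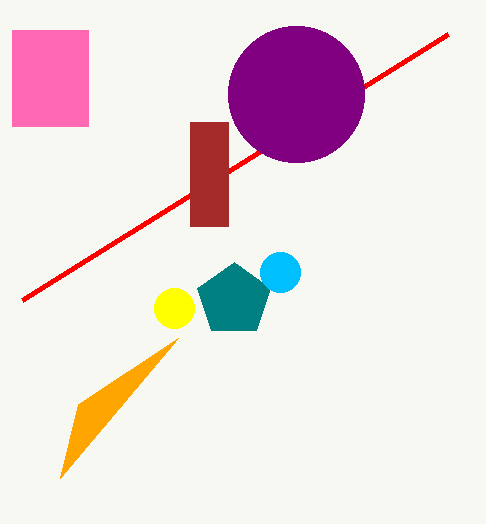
px2_1 = 178
py2_1 = 338
px0_2 = 12
py0_2 = 30
px1_2 = 88
py1_2 = 126
center_x_3 = 234
radius_3 = 38
center_x_4 = 174
center_y_4 = 308
radius_4 = 20
center_x_5 = 280
center_y_5 = 272
radius_5 = 20
px1_6 = 22
py1_6 = 300
center_x_7 = 296
center_y_7 = 94
radius_7 = 68
px0_8 = 190
py0_8 = 122
px1_8 = 228
py1_8 = 226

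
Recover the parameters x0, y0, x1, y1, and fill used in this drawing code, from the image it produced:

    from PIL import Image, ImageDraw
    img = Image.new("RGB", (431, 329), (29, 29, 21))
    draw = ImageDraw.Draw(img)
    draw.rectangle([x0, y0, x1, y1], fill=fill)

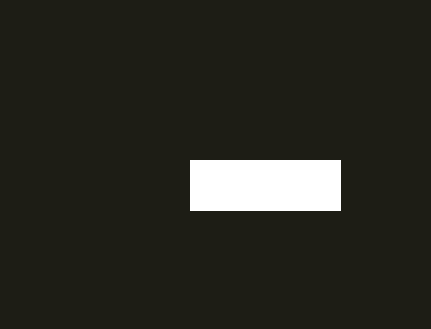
x0 = 190, y0 = 160, x1 = 340, y1 = 210, fill = 'white'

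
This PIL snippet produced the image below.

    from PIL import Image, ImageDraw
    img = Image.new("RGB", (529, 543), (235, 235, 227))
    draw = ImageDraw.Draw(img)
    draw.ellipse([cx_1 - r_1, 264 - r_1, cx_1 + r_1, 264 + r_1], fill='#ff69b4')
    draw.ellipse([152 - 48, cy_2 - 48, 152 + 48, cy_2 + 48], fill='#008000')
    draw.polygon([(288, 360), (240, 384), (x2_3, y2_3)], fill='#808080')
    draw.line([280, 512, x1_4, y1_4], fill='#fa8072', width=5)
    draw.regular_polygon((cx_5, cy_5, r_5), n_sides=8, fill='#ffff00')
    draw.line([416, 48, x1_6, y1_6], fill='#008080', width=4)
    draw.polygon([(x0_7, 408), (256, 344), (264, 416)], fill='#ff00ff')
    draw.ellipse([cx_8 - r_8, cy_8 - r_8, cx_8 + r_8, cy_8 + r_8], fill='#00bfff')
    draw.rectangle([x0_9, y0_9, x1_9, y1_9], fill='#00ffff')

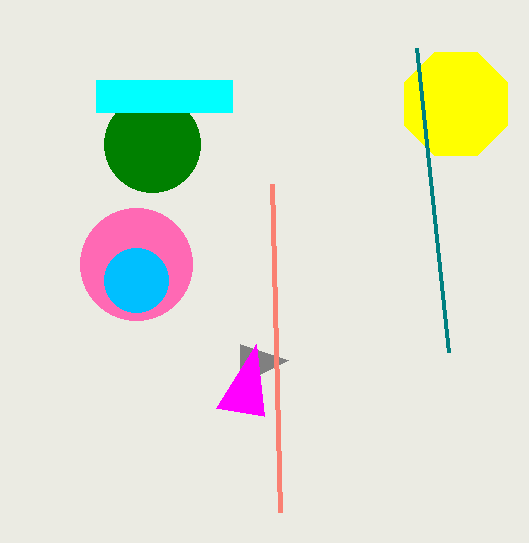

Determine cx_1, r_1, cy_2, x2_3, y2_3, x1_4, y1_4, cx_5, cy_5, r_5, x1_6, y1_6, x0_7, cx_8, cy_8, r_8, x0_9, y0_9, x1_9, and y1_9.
cx_1 = 136, r_1 = 56, cy_2 = 144, x2_3 = 240, y2_3 = 344, x1_4 = 272, y1_4 = 184, cx_5 = 456, cy_5 = 104, r_5 = 56, x1_6 = 448, y1_6 = 352, x0_7 = 216, cx_8 = 136, cy_8 = 280, r_8 = 32, x0_9 = 96, y0_9 = 80, x1_9 = 232, y1_9 = 112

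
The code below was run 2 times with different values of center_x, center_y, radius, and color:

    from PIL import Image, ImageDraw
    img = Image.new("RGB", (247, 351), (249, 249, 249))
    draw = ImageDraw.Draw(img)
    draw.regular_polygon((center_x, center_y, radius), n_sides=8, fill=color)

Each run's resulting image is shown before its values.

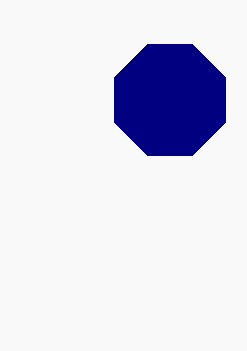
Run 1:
center_x = 170; center_y = 100; radius = 60; color = 'navy'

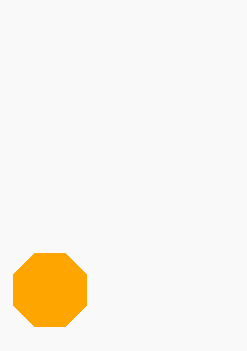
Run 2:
center_x = 50, center_y = 290, radius = 40, color = 'orange'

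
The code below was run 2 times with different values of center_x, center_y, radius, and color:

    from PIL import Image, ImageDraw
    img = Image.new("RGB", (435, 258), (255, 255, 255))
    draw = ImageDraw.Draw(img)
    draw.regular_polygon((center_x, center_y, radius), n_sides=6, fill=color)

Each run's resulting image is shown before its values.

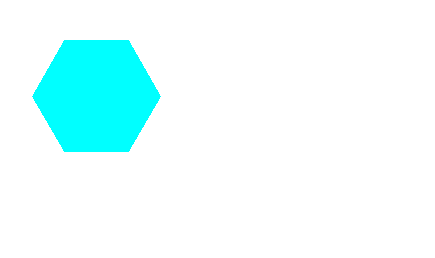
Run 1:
center_x = 96
center_y = 96
radius = 64
color = 'cyan'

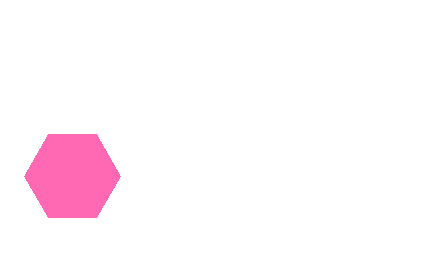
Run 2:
center_x = 72, center_y = 176, radius = 48, color = 'hotpink'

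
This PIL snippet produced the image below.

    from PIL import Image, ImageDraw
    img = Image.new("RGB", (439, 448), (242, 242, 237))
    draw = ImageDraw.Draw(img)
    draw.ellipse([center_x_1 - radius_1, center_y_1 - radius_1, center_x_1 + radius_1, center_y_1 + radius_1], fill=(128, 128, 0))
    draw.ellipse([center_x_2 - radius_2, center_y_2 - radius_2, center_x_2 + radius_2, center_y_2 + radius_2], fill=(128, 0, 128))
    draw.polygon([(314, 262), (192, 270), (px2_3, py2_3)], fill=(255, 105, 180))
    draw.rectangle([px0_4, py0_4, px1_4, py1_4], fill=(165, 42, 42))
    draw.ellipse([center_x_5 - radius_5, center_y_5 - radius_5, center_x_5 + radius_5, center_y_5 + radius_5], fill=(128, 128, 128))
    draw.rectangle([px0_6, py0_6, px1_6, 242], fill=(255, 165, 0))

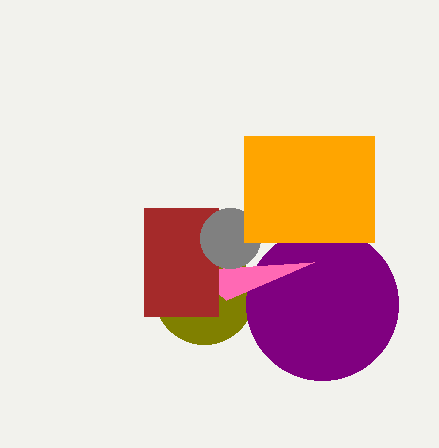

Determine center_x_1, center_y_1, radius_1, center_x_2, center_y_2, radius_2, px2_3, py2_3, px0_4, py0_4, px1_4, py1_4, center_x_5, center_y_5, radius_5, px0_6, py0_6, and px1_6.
center_x_1 = 204; center_y_1 = 294; radius_1 = 50; center_x_2 = 322; center_y_2 = 304; radius_2 = 76; px2_3 = 226; py2_3 = 300; px0_4 = 144; py0_4 = 208; px1_4 = 218; py1_4 = 316; center_x_5 = 230; center_y_5 = 238; radius_5 = 30; px0_6 = 244; py0_6 = 136; px1_6 = 374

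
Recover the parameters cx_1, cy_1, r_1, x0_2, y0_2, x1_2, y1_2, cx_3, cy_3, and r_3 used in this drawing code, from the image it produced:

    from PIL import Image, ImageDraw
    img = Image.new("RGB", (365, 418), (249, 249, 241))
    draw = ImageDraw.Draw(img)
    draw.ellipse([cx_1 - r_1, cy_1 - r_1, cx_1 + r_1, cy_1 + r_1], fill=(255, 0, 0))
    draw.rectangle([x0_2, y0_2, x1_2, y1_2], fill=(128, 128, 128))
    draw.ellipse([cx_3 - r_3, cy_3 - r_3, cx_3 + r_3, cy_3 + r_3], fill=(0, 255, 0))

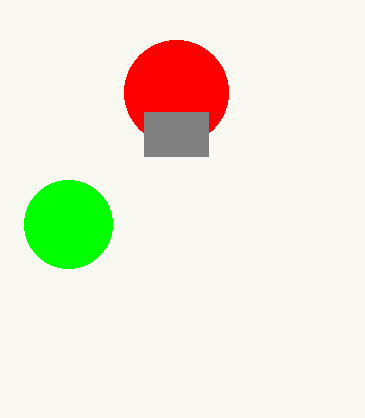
cx_1 = 176; cy_1 = 92; r_1 = 52; x0_2 = 144; y0_2 = 112; x1_2 = 208; y1_2 = 156; cx_3 = 68; cy_3 = 224; r_3 = 44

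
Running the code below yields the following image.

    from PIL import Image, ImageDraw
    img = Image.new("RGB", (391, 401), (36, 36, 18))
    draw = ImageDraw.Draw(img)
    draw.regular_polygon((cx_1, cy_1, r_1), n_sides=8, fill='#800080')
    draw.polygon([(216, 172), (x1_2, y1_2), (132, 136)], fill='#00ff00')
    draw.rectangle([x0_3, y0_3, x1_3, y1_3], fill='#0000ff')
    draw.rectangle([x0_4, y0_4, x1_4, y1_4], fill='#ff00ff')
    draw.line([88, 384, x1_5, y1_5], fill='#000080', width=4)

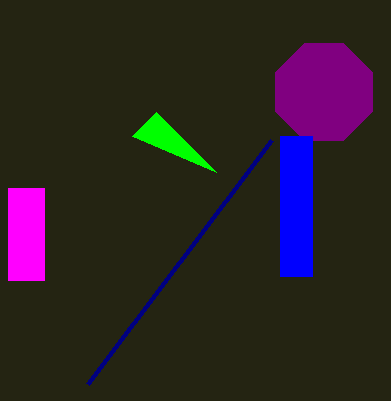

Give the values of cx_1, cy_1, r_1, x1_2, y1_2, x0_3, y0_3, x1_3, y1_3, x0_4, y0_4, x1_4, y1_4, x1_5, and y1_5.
cx_1 = 324, cy_1 = 92, r_1 = 52, x1_2 = 156, y1_2 = 112, x0_3 = 280, y0_3 = 136, x1_3 = 312, y1_3 = 276, x0_4 = 8, y0_4 = 188, x1_4 = 44, y1_4 = 280, x1_5 = 272, y1_5 = 140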